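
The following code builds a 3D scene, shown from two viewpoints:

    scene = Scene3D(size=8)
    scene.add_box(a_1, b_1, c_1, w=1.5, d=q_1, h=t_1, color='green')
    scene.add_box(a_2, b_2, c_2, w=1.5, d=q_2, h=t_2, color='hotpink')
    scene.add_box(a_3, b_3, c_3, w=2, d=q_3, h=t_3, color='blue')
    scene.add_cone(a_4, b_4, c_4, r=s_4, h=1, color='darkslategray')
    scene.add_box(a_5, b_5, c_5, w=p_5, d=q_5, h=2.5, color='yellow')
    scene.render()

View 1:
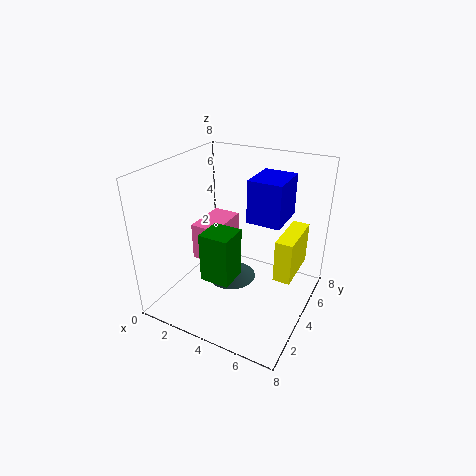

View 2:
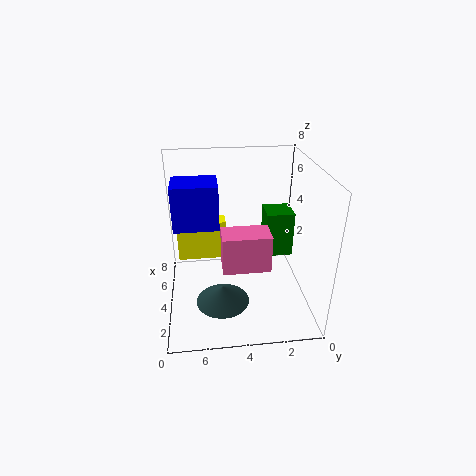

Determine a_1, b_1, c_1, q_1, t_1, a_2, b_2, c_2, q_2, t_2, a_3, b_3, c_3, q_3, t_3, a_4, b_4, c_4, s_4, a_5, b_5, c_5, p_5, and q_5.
a_1 = 3.5, b_1 = 1, c_1 = 3, q_1 = 1.5, t_1 = 2.5, a_2 = 2, b_2 = 2.5, c_2 = 3, q_2 = 2.5, t_2 = 2, a_3 = 4, b_3 = 5, c_3 = 4.5, q_3 = 2.5, t_3 = 2.5, a_4 = 3, b_4 = 5, c_4 = 0.5, s_4 = 1.5, a_5 = 6, b_5 = 4.5, c_5 = 1.5, p_5 = 1, q_5 = 3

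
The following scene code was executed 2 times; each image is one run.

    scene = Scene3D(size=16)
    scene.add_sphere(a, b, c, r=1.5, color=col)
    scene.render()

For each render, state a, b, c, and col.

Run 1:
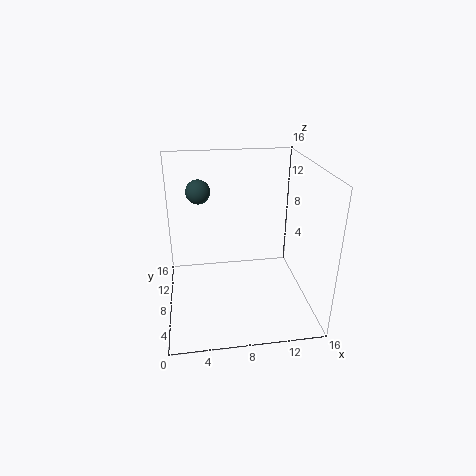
a = 4; b = 14; c = 11.5; col = 'darkslategray'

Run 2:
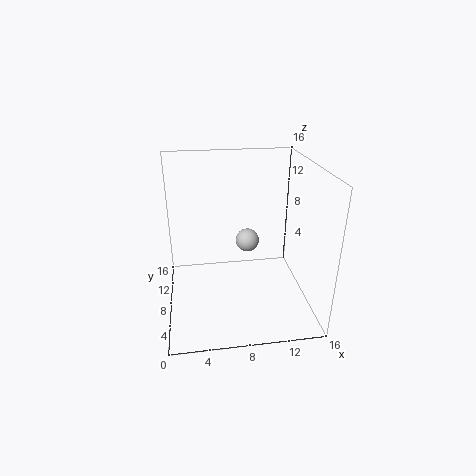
a = 10; b = 13; c = 5; col = 'lightgray'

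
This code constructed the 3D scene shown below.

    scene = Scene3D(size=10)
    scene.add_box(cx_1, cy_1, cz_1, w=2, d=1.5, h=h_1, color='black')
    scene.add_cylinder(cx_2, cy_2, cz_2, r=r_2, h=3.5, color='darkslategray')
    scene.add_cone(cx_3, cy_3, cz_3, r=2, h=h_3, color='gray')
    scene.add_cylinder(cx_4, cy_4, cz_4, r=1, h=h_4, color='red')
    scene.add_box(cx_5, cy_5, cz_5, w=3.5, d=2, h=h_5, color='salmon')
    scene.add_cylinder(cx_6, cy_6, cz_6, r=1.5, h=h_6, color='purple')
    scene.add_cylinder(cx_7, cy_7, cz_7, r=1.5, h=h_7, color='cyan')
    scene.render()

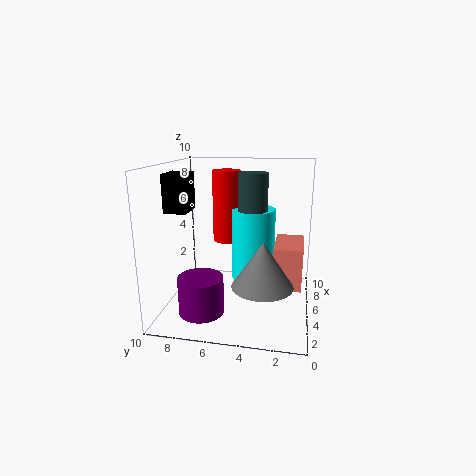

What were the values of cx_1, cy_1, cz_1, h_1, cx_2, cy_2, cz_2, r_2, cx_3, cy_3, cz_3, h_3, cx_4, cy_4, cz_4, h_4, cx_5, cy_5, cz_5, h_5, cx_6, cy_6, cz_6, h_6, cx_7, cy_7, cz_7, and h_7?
cx_1 = 3, cy_1 = 8, cz_1 = 7, h_1 = 2.5, cx_2 = 5, cy_2 = 4, cz_2 = 6, r_2 = 1, cx_3 = 3, cy_3 = 3, cz_3 = 2.5, h_3 = 3, cx_4 = 6, cy_4 = 6, cz_4 = 4.5, h_4 = 5, cx_5 = 4.5, cy_5 = 0.5, cz_5 = 1.5, h_5 = 3, cx_6 = 2.5, cy_6 = 7, cz_6 = 0.5, h_6 = 2.5, cx_7 = 5.5, cy_7 = 4, cz_7 = 2, h_7 = 5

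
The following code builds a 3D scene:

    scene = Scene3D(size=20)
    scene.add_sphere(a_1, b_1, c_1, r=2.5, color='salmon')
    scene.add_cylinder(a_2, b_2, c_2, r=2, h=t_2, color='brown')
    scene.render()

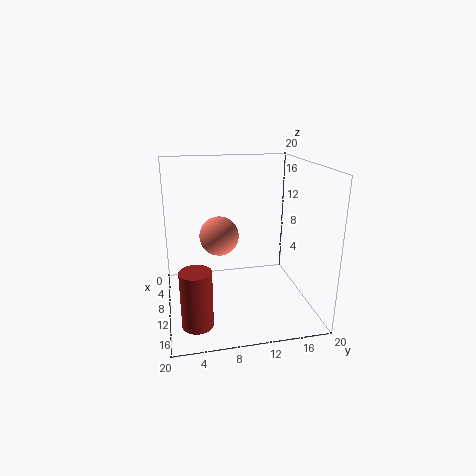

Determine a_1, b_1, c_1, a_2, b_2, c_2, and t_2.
a_1 = 12.5, b_1 = 7, c_1 = 11.5, a_2 = 16, b_2 = 3.5, c_2 = 1, t_2 = 7.5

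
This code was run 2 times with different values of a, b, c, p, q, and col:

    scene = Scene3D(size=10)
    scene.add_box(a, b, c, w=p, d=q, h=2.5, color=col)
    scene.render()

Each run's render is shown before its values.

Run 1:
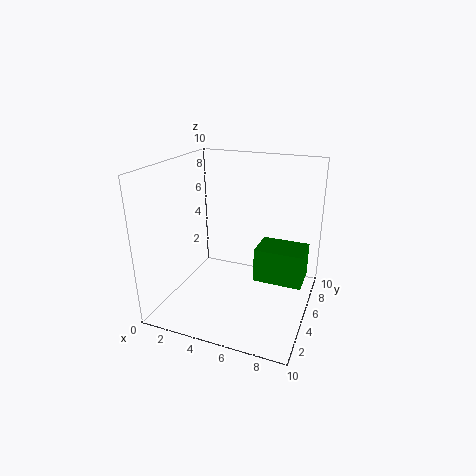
a = 6; b = 5.5; c = 1.5; p = 3.5; q = 2.5; col = 'green'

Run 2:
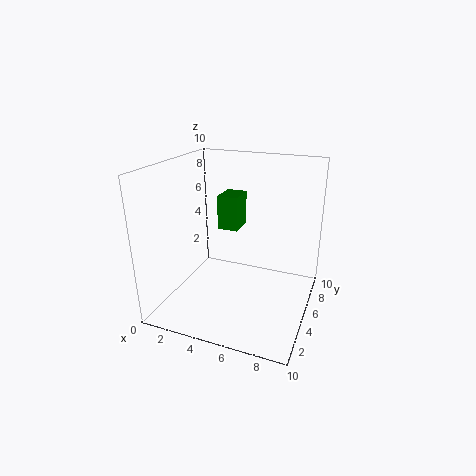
a = 3; b = 6; c = 5; p = 1.5; q = 2; col = 'green'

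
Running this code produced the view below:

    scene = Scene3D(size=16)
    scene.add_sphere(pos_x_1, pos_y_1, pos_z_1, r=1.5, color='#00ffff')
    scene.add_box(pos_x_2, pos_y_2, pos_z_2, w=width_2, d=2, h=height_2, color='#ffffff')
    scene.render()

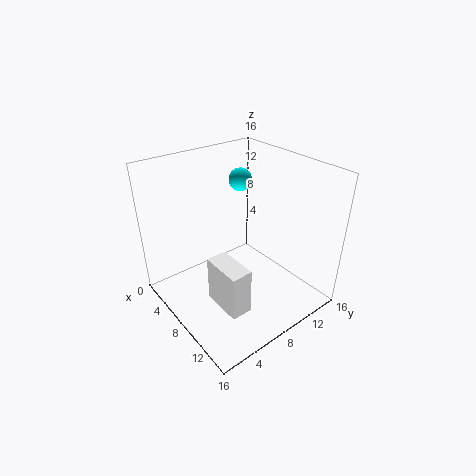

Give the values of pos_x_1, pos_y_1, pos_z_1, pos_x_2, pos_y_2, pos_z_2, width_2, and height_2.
pos_x_1 = 1.5; pos_y_1 = 13.5; pos_z_1 = 11.5; pos_x_2 = 11; pos_y_2 = 2; pos_z_2 = 5; width_2 = 4; height_2 = 4.5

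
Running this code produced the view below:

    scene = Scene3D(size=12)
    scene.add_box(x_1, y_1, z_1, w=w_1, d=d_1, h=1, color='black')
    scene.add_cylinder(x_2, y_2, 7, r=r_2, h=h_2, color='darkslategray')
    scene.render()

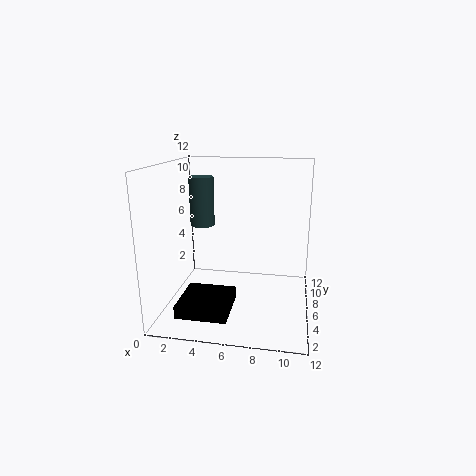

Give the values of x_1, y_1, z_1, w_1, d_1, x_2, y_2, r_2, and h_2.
x_1 = 2, y_1 = 1, z_1 = 1, w_1 = 4, d_1 = 4, x_2 = 3, y_2 = 6, r_2 = 1, h_2 = 4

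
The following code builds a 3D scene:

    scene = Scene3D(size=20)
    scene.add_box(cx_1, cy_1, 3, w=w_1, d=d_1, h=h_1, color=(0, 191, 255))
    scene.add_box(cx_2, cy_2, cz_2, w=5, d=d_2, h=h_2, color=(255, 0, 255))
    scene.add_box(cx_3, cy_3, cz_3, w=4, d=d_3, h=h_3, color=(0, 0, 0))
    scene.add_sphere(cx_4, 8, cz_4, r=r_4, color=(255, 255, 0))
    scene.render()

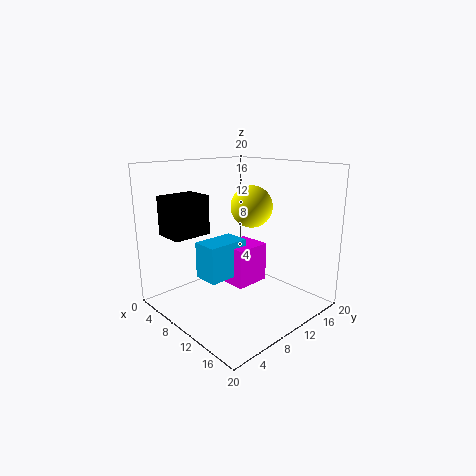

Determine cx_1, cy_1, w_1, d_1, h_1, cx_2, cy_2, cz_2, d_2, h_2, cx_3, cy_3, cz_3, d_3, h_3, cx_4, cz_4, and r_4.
cx_1 = 4; cy_1 = 7; w_1 = 4; d_1 = 6.5; h_1 = 5.5; cx_2 = 4.5; cy_2 = 11; cz_2 = 1.5; d_2 = 5.5; h_2 = 6; cx_3 = 5.5; cy_3 = 0.5; cz_3 = 11.5; d_3 = 5; h_3 = 5; cx_4 = 14.5; cz_4 = 15.5; r_4 = 2.5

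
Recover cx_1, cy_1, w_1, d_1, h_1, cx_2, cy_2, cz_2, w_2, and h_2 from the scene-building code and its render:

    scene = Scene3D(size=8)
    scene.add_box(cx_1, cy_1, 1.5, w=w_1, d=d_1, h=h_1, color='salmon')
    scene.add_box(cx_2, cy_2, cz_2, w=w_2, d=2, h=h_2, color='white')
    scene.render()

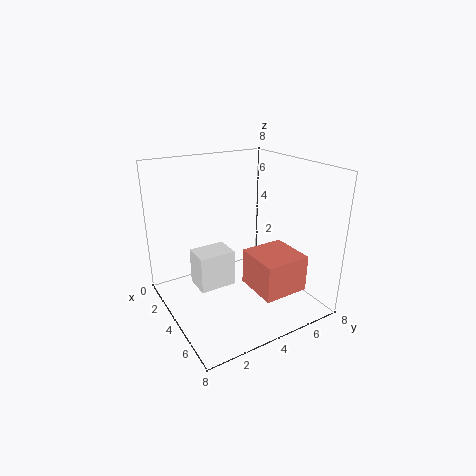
cx_1 = 4.5; cy_1 = 4; w_1 = 2.5; d_1 = 2.5; h_1 = 2; cx_2 = 3; cy_2 = 1.5; cz_2 = 1.5; w_2 = 1.5; h_2 = 2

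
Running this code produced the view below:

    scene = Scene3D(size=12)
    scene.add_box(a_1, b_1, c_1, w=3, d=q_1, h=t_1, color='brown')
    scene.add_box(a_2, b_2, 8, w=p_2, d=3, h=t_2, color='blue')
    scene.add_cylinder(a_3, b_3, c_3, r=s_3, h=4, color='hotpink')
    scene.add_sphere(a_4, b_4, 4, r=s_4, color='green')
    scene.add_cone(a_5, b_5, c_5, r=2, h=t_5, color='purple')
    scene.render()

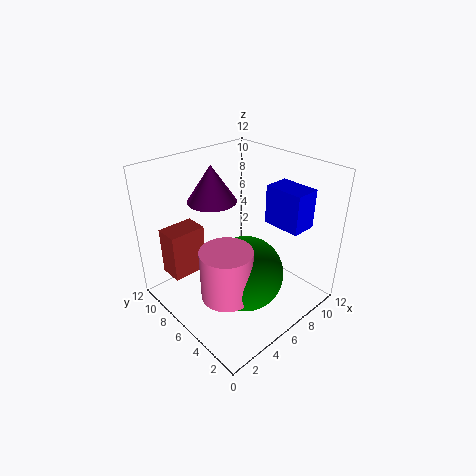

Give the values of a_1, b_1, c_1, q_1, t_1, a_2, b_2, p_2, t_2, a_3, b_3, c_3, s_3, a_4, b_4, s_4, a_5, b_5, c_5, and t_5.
a_1 = 1; b_1 = 8; c_1 = 3; q_1 = 2; t_1 = 4; a_2 = 7; b_2 = 1; p_2 = 2; t_2 = 3; a_3 = 3; b_3 = 4; c_3 = 3; s_3 = 2; a_4 = 5; b_4 = 4; s_4 = 3; a_5 = 5; b_5 = 8; c_5 = 9; t_5 = 3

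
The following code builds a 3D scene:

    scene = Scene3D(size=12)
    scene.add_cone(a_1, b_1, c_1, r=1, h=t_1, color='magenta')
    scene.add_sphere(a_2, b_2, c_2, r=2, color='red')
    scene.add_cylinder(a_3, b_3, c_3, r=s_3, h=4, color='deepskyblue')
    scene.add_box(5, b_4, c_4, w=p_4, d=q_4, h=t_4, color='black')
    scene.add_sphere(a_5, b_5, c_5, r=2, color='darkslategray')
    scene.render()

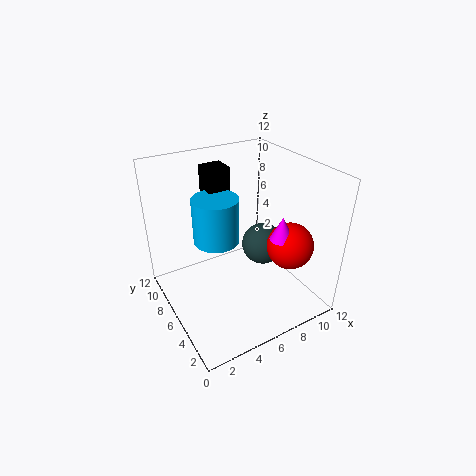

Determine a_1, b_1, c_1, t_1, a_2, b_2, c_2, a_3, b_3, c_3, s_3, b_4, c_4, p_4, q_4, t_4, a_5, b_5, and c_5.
a_1 = 9
b_1 = 4
c_1 = 6
t_1 = 2
a_2 = 10
b_2 = 4
c_2 = 5
a_3 = 5
b_3 = 8
c_3 = 5
s_3 = 2
b_4 = 9
c_4 = 8
p_4 = 2
q_4 = 2
t_4 = 3
a_5 = 10
b_5 = 8
c_5 = 3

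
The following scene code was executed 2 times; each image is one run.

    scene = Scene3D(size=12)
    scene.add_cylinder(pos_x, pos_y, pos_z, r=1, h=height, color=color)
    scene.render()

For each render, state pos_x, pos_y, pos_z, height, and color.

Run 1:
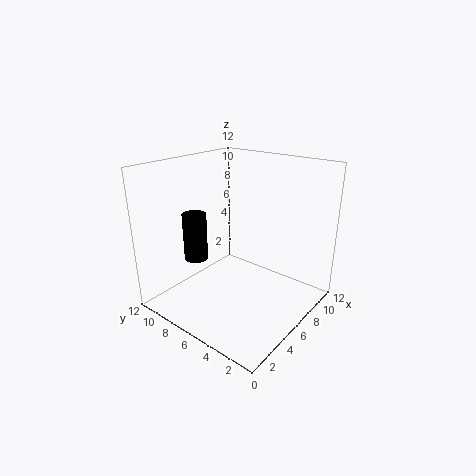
pos_x = 4, pos_y = 9, pos_z = 4, height = 4, color = 'black'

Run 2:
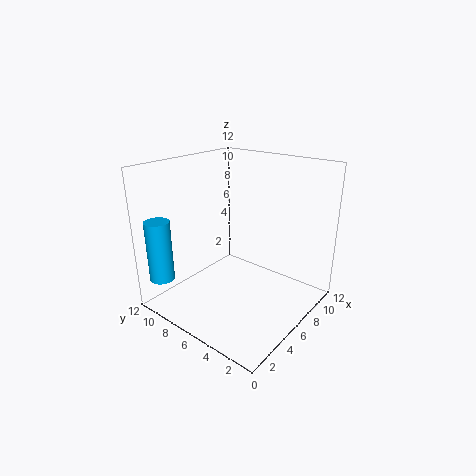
pos_x = 1, pos_y = 10, pos_z = 3, height = 5, color = 'deepskyblue'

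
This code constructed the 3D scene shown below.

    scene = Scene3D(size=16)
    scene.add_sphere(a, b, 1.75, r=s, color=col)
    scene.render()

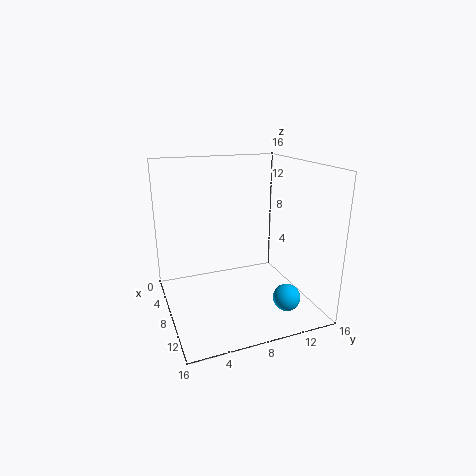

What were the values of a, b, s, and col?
a = 12; b = 12.25; s = 1.5; col = 'deepskyblue'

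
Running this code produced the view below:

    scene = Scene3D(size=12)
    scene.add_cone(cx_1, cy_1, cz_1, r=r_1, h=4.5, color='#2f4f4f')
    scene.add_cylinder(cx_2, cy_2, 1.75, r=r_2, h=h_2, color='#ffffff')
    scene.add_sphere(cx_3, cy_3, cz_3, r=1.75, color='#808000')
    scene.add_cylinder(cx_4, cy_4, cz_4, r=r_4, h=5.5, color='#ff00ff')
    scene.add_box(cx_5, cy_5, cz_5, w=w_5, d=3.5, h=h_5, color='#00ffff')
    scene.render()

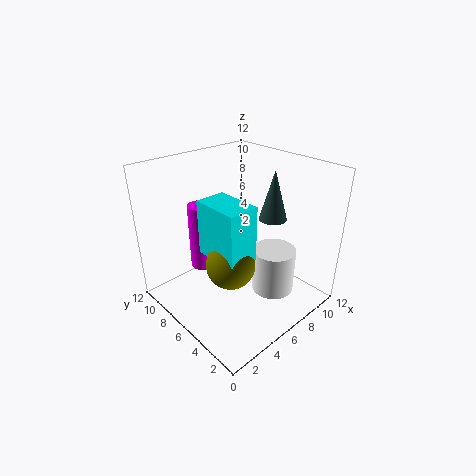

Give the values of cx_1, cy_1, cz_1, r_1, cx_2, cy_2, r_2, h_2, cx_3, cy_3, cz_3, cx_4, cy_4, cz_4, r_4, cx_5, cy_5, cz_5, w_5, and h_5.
cx_1 = 10, cy_1 = 5.75, cz_1 = 6.5, r_1 = 1.25, cx_2 = 7.5, cy_2 = 3.25, r_2 = 1.75, h_2 = 3.75, cx_3 = 2.75, cy_3 = 3.25, cz_3 = 6.25, cx_4 = 3.75, cy_4 = 8, cz_4 = 3.5, r_4 = 1, cx_5 = 1.75, cy_5 = 2, cz_5 = 6.75, w_5 = 2.25, h_5 = 4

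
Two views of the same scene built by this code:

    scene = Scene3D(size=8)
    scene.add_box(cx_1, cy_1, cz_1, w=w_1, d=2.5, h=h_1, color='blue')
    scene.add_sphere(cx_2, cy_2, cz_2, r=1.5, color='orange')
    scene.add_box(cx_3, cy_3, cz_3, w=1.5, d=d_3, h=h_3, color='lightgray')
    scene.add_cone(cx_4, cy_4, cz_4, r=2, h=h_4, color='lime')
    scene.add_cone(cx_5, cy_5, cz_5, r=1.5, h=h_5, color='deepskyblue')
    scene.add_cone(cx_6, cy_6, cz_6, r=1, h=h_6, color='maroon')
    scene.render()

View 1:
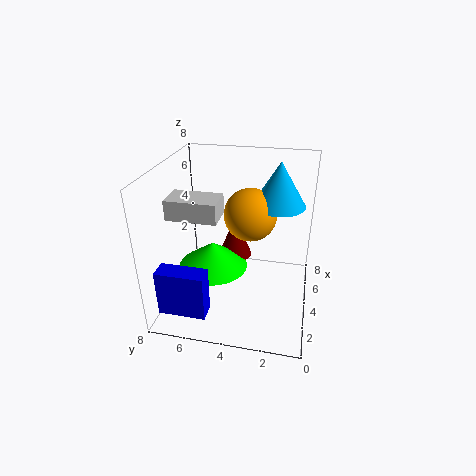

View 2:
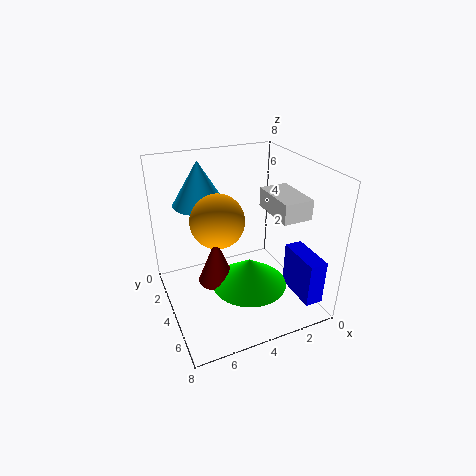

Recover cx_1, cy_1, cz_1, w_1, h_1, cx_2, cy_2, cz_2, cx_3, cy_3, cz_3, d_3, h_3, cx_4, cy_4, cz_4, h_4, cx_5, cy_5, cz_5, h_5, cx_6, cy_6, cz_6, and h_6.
cx_1 = 0.5, cy_1 = 5, cz_1 = 1, w_1 = 1, h_1 = 2.5, cx_2 = 5, cy_2 = 3.5, cz_2 = 5, cx_3 = 1.5, cy_3 = 4.5, cz_3 = 6, d_3 = 2.5, h_3 = 1, cx_4 = 4, cy_4 = 5.5, cz_4 = 2, h_4 = 1.5, cx_5 = 5.5, cy_5 = 2, cz_5 = 5.5, h_5 = 2.5, cx_6 = 5.5, cy_6 = 4.5, cz_6 = 2, h_6 = 2.5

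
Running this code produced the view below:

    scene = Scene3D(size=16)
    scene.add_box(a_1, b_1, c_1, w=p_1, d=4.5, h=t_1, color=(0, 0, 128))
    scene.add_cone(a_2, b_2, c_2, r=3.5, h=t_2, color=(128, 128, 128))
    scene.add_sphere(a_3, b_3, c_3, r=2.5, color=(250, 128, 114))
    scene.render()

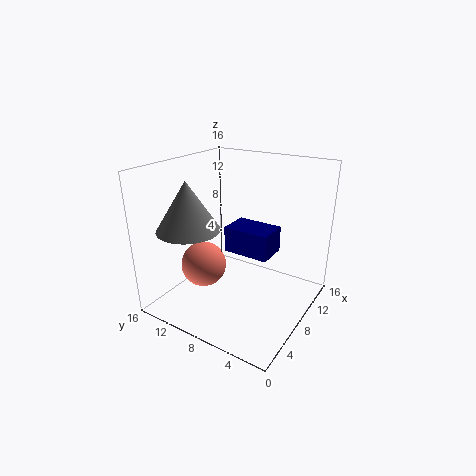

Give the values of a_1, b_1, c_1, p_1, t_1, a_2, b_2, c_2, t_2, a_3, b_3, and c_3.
a_1 = 4; b_1 = 2.5; c_1 = 8.5; p_1 = 3; t_1 = 2.5; a_2 = 5; b_2 = 12.5; c_2 = 9; t_2 = 5.5; a_3 = 5.5; b_3 = 11; c_3 = 5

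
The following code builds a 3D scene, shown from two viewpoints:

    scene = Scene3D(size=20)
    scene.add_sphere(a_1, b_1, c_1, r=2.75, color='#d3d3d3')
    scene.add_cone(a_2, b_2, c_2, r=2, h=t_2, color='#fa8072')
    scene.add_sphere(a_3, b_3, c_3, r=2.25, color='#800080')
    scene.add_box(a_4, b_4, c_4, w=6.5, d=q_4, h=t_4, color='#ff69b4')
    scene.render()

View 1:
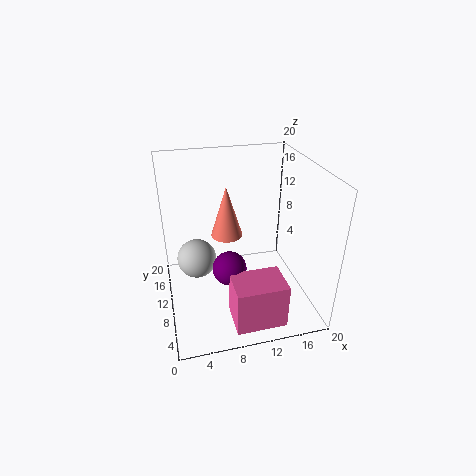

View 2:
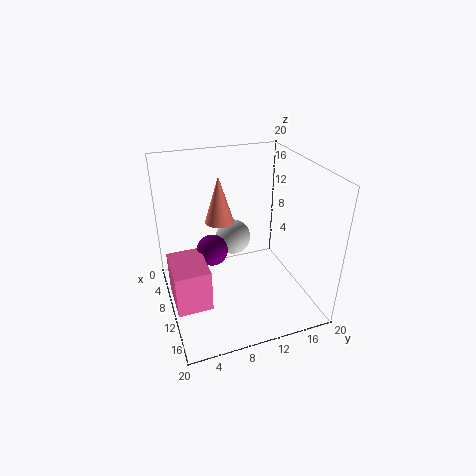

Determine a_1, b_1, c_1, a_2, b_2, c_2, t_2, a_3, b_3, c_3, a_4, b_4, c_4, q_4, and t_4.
a_1 = 4.25; b_1 = 11.25; c_1 = 6.75; a_2 = 8; b_2 = 8; c_2 = 12; t_2 = 6.5; a_3 = 8; b_3 = 6.75; c_3 = 7.5; a_4 = 7.5; b_4 = 0.25; c_4 = 2; q_4 = 4.75; t_4 = 6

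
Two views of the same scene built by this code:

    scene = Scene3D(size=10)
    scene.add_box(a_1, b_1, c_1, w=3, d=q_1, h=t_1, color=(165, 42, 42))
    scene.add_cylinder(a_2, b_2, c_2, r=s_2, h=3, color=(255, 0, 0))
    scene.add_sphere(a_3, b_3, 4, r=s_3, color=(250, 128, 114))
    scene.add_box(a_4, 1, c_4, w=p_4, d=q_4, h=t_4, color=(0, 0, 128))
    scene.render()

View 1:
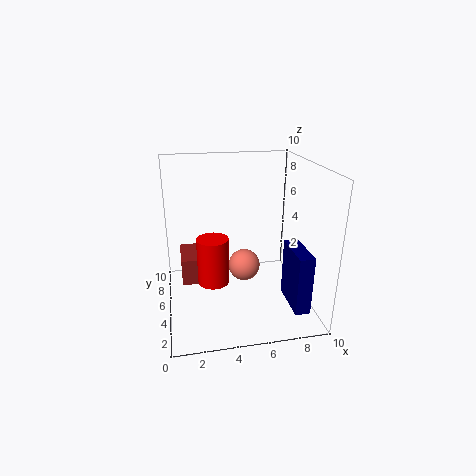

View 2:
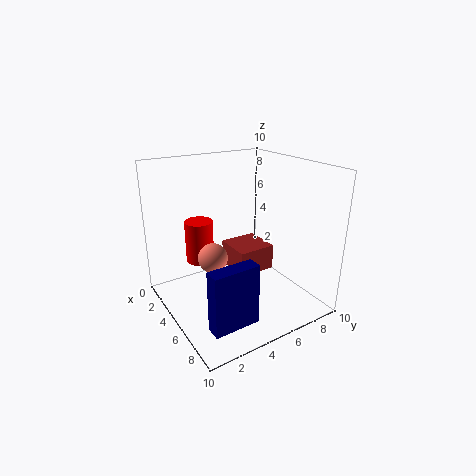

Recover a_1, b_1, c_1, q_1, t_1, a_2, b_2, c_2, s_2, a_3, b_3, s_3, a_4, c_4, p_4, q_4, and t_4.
a_1 = 1
b_1 = 6
c_1 = 1
q_1 = 3
t_1 = 2
a_2 = 3
b_2 = 3
c_2 = 3
s_2 = 1
a_3 = 5
b_3 = 3
s_3 = 1
a_4 = 8
c_4 = 1
p_4 = 1
q_4 = 3
t_4 = 4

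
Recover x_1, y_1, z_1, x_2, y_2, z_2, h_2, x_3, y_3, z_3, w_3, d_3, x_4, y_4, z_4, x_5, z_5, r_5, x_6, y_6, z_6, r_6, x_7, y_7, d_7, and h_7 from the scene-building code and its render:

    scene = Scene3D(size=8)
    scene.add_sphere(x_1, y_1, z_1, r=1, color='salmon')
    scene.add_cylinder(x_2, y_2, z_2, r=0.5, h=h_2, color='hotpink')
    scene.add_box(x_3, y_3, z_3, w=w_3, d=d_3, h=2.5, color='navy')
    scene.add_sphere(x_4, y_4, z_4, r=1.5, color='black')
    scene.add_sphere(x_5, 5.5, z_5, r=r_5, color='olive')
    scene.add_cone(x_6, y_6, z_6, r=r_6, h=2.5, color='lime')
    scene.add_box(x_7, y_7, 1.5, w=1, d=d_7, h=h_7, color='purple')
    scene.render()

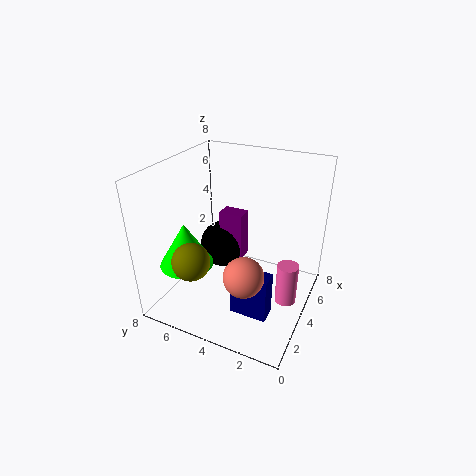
x_1 = 1.5, y_1 = 2.5, z_1 = 3.5, x_2 = 2, y_2 = 0.5, z_2 = 2.5, h_2 = 2, x_3 = 2, y_3 = 1.5, z_3 = 0.5, w_3 = 1, d_3 = 2, x_4 = 6, y_4 = 6, z_4 = 2, x_5 = 1.5, z_5 = 3.5, r_5 = 1, x_6 = 2.5, y_6 = 6.5, z_6 = 2.5, r_6 = 1.5, x_7 = 5.5, y_7 = 4.5, d_7 = 1.5, h_7 = 3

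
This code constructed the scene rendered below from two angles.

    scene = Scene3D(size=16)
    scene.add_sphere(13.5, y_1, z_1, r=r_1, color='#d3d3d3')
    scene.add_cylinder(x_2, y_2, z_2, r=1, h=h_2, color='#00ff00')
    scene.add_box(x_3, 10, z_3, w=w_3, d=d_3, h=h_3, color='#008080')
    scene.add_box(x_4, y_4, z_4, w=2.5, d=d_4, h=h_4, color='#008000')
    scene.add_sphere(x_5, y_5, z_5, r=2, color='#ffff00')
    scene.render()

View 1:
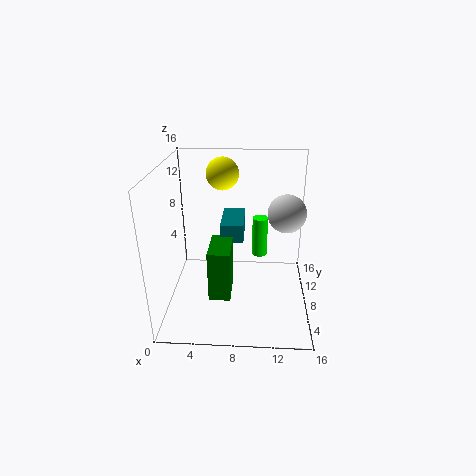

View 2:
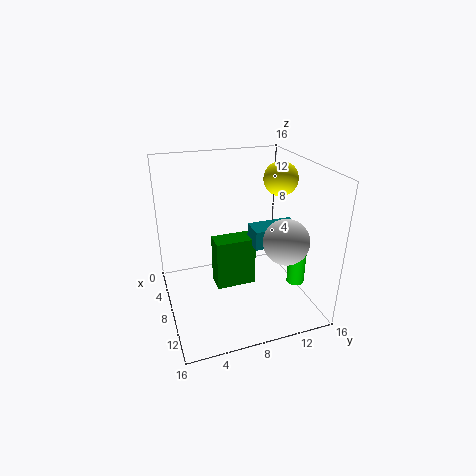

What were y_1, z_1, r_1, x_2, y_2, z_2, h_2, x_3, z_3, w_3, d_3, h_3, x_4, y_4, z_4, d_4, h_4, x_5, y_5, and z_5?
y_1 = 11, z_1 = 9.75, r_1 = 2.25, x_2 = 10.5, y_2 = 14.25, z_2 = 2.5, h_2 = 5.25, x_3 = 5.75, z_3 = 6.25, w_3 = 2.75, d_3 = 5.5, h_3 = 2.25, x_4 = 4.75, y_4 = 5.75, z_4 = 1, d_4 = 4.75, h_4 = 6, x_5 = 5.75, y_5 = 14, z_5 = 13.5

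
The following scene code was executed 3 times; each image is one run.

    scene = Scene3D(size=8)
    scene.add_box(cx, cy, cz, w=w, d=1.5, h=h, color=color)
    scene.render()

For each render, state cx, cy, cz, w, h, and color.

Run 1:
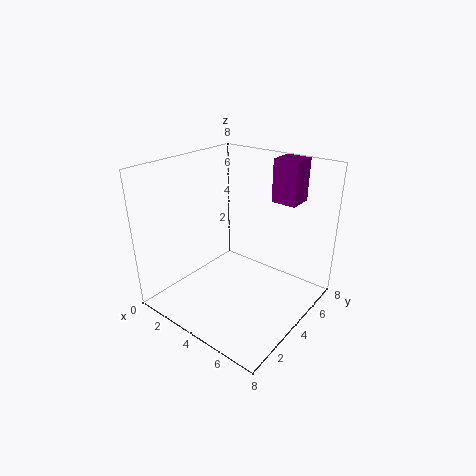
cx = 4.5; cy = 6.5; cz = 5.5; w = 1.5; h = 2.5; color = 'purple'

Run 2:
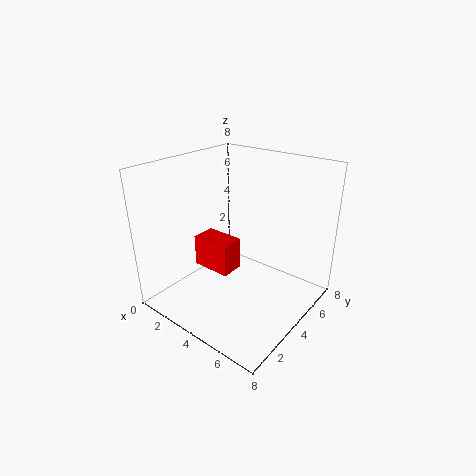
cx = 0.5; cy = 4; cz = 1; w = 2.5; h = 2; color = 'red'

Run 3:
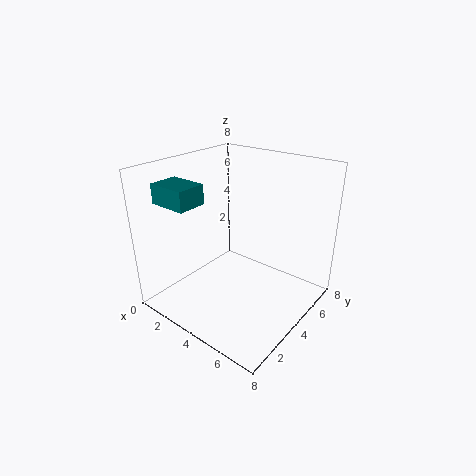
cx = 1.5; cy = 0.5; cz = 6.5; w = 2; h = 1; color = 'teal'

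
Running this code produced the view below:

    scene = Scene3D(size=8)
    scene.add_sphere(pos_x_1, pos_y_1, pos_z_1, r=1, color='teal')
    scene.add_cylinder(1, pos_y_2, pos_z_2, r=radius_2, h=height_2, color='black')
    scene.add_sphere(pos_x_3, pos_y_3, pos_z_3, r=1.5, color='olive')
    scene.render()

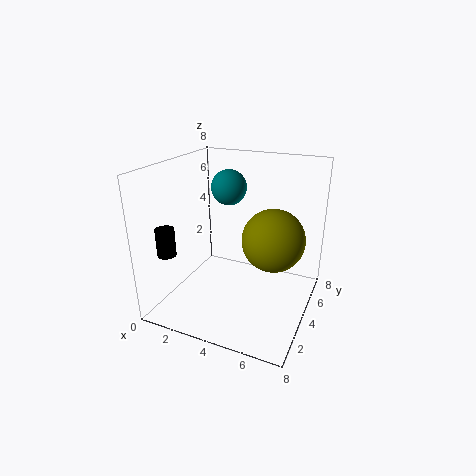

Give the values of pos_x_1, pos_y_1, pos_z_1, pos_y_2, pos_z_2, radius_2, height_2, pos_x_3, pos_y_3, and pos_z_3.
pos_x_1 = 3
pos_y_1 = 5
pos_z_1 = 6.5
pos_y_2 = 1.5
pos_z_2 = 3.5
radius_2 = 0.5
height_2 = 1.5
pos_x_3 = 6.5
pos_y_3 = 2.5
pos_z_3 = 5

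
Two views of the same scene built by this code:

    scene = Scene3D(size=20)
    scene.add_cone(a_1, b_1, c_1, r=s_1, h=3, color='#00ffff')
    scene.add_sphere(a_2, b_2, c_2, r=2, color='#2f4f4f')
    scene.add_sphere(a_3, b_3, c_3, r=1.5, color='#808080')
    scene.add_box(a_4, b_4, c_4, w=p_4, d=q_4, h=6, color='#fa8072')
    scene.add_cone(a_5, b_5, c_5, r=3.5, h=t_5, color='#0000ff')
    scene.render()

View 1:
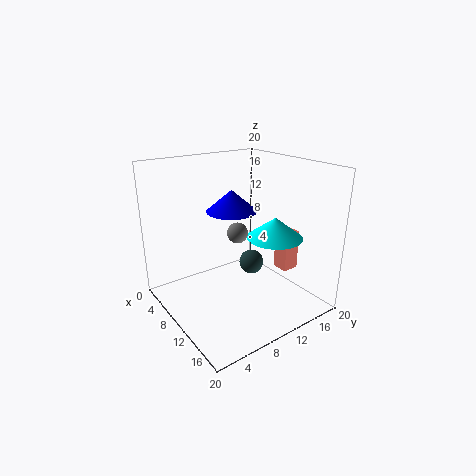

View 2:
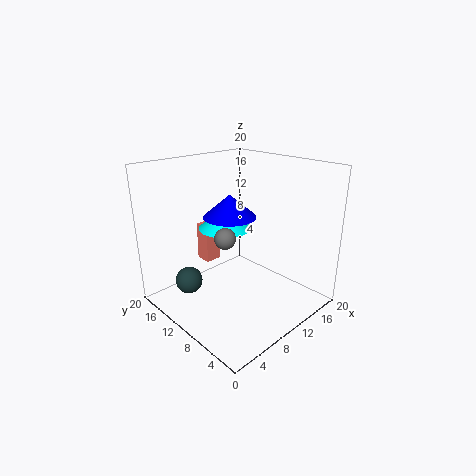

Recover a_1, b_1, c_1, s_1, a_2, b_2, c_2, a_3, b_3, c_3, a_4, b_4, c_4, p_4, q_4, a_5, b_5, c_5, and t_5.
a_1 = 12; b_1 = 15; c_1 = 9.5; s_1 = 4; a_2 = 5.5; b_2 = 16; c_2 = 2.5; a_3 = 8.5; b_3 = 11; c_3 = 10; a_4 = 10; b_4 = 17; c_4 = 3.5; p_4 = 2.5; q_4 = 2.5; a_5 = 8.5; b_5 = 10; c_5 = 13.5; t_5 = 3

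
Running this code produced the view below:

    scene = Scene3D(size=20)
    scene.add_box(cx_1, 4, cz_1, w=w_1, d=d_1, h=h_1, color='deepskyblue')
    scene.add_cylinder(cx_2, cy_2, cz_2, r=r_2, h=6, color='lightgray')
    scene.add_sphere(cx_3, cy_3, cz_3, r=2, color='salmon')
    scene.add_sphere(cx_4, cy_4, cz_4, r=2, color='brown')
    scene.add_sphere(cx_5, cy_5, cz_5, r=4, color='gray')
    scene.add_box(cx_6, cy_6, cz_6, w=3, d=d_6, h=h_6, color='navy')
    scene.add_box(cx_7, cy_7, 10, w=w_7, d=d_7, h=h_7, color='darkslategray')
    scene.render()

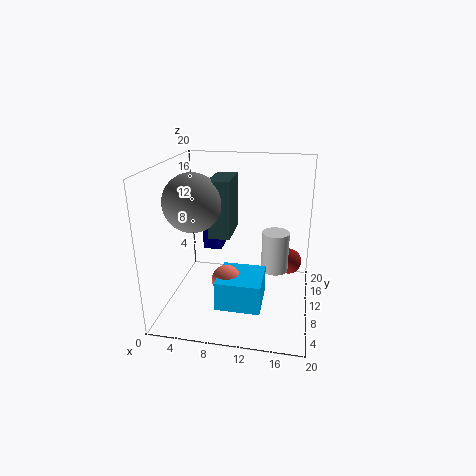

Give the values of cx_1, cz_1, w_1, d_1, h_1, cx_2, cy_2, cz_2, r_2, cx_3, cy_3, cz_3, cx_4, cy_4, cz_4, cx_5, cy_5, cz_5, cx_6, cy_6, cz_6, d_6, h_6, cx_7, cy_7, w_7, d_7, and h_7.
cx_1 = 8
cz_1 = 2
w_1 = 6
d_1 = 6
h_1 = 4
cx_2 = 15
cy_2 = 13
cz_2 = 4
r_2 = 2
cx_3 = 9
cy_3 = 7
cz_3 = 5
cx_4 = 17
cy_4 = 16
cz_4 = 4
cx_5 = 4
cy_5 = 9
cz_5 = 15
cx_6 = 3
cy_6 = 16
cz_6 = 5
d_6 = 4
h_6 = 4
cx_7 = 6
cy_7 = 9
w_7 = 3
d_7 = 6
h_7 = 8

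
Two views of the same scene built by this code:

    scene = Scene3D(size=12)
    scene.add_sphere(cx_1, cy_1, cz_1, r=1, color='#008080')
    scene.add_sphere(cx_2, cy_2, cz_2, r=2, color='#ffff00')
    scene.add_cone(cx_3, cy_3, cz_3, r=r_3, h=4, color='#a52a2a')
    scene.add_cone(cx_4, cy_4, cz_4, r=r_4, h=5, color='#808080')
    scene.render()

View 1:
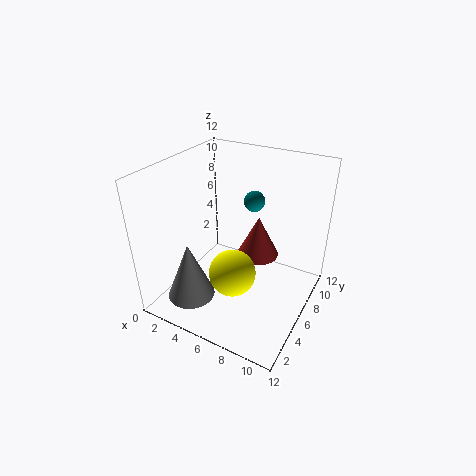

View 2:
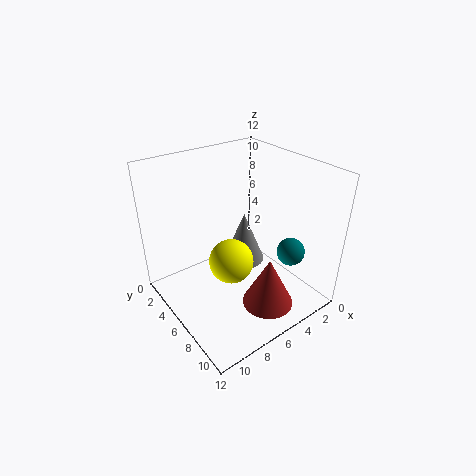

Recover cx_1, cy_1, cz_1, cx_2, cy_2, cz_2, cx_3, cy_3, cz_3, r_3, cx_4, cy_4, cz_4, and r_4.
cx_1 = 5, cy_1 = 11, cz_1 = 7, cx_2 = 6, cy_2 = 5, cz_2 = 3, cx_3 = 6, cy_3 = 10, cz_3 = 2, r_3 = 2, cx_4 = 3, cy_4 = 3, cz_4 = 1, r_4 = 2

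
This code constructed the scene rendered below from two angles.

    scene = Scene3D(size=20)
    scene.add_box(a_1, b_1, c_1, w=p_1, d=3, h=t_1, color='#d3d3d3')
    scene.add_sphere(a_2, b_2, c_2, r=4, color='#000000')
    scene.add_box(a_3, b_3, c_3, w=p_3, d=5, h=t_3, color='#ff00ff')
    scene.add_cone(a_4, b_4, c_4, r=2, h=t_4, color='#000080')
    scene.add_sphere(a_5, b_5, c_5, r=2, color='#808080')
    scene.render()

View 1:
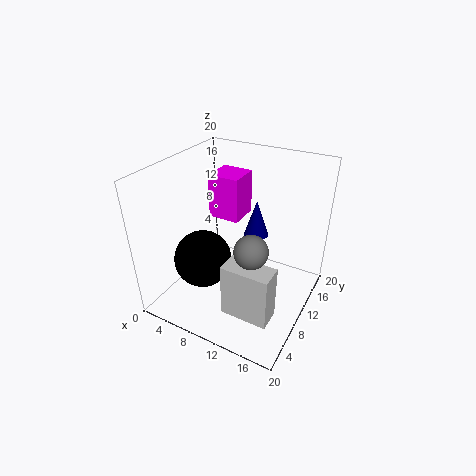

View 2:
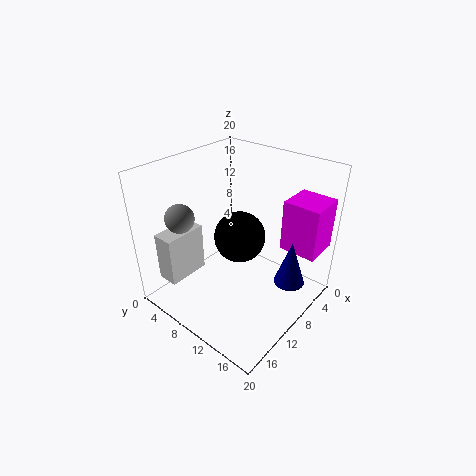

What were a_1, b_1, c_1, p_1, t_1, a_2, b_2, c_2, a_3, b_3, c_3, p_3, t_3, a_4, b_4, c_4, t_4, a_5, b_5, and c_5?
a_1 = 12; b_1 = 2; c_1 = 4; p_1 = 6; t_1 = 7; a_2 = 6; b_2 = 7; c_2 = 7; a_3 = 2; b_3 = 15; c_3 = 9; p_3 = 5; t_3 = 7; a_4 = 9; b_4 = 18; c_4 = 6; t_4 = 6; a_5 = 15; b_5 = 4; c_5 = 13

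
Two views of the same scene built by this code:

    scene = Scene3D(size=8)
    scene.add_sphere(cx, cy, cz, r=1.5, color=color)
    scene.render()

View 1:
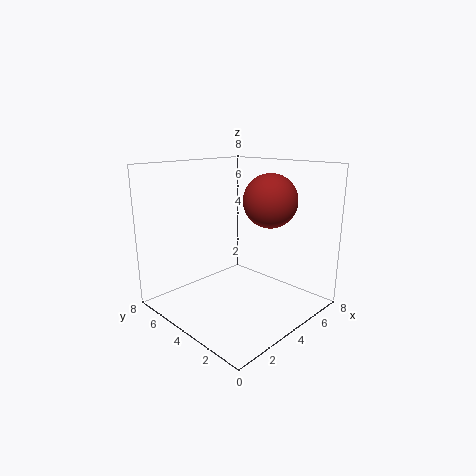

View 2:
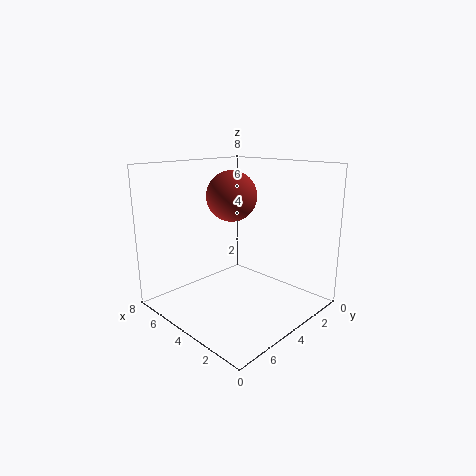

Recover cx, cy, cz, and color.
cx = 5.5, cy = 3, cz = 6, color = 'brown'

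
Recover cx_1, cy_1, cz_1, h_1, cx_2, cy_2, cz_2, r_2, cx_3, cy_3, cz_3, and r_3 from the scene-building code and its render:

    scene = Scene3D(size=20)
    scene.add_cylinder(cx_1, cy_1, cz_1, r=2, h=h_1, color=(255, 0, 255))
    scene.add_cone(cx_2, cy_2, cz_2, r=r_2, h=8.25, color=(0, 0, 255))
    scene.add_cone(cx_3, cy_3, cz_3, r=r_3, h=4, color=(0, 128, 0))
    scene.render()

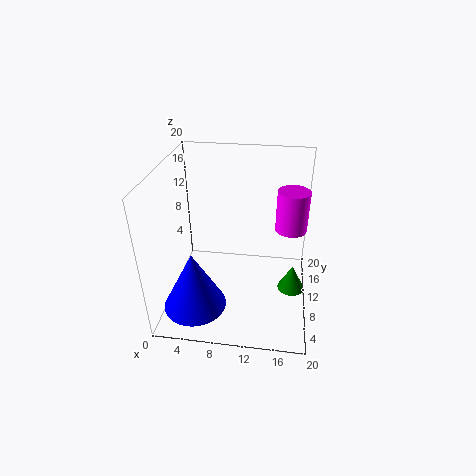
cx_1 = 17, cy_1 = 8.75, cz_1 = 12.75, h_1 = 5.25, cx_2 = 4.75, cy_2 = 4.75, cz_2 = 2, r_2 = 4.25, cx_3 = 18, cy_3 = 11.5, cz_3 = 0.75, r_3 = 2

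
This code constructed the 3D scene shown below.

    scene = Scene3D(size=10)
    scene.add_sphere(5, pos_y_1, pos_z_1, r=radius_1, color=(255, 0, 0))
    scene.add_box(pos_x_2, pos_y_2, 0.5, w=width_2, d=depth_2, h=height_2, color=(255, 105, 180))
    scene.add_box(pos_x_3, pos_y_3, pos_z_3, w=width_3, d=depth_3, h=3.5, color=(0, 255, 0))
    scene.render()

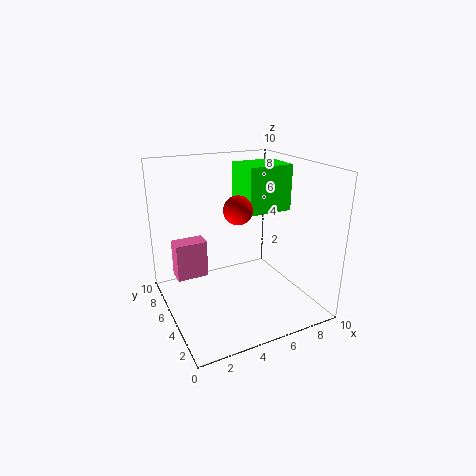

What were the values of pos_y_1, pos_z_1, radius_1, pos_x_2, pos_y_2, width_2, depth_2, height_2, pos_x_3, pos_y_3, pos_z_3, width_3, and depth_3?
pos_y_1 = 5; pos_z_1 = 7; radius_1 = 1; pos_x_2 = 1.5; pos_y_2 = 8.5; width_2 = 2.5; depth_2 = 1.5; height_2 = 3; pos_x_3 = 6.5; pos_y_3 = 6; pos_z_3 = 6; width_3 = 3.5; depth_3 = 3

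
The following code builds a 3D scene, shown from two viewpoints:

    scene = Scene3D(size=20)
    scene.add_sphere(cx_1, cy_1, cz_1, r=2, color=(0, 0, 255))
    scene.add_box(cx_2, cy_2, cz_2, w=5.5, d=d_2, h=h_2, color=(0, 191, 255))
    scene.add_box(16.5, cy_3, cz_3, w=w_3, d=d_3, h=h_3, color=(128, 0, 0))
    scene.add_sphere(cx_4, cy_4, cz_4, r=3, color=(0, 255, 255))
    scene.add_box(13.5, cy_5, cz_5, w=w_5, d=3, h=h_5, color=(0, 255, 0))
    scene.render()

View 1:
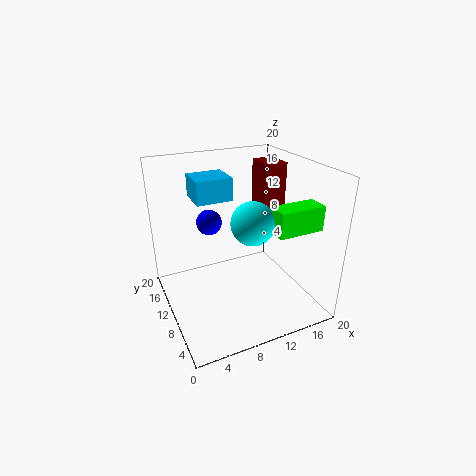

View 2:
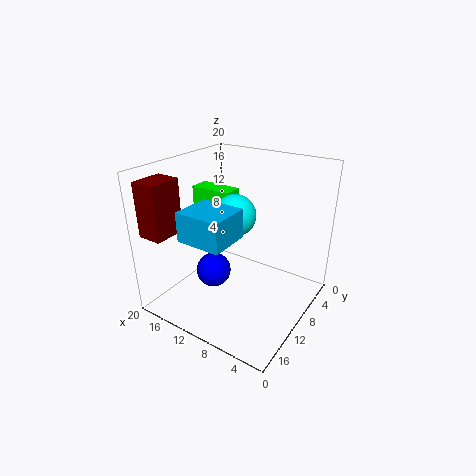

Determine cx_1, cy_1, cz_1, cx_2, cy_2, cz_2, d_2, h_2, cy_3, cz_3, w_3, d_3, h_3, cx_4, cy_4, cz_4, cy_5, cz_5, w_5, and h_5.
cx_1 = 8.5
cy_1 = 17.5
cz_1 = 9.5
cx_2 = 6
cy_2 = 15
cz_2 = 13.5
d_2 = 5
h_2 = 3.5
cy_3 = 14
cz_3 = 11
w_3 = 3.5
d_3 = 4.5
h_3 = 7.5
cx_4 = 11.5
cy_4 = 8.5
cz_4 = 12.5
cy_5 = 4.5
cz_5 = 11.5
w_5 = 6.5
h_5 = 3.5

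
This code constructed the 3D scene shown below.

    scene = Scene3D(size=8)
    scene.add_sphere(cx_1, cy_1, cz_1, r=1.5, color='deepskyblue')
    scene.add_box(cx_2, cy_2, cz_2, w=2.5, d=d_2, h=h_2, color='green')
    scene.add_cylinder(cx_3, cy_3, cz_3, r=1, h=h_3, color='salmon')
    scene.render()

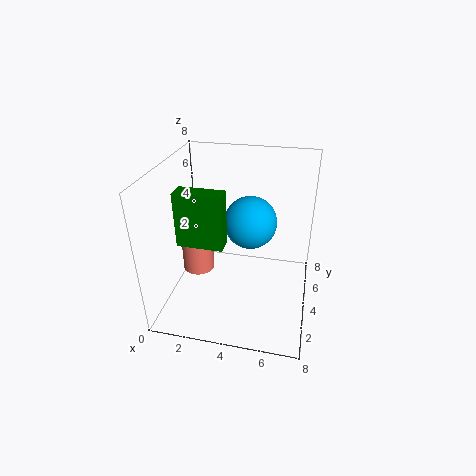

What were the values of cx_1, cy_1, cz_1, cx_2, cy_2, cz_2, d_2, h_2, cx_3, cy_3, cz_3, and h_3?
cx_1 = 4.5
cy_1 = 5
cz_1 = 4.5
cx_2 = 1
cy_2 = 2.5
cz_2 = 4
d_2 = 1
h_2 = 3
cx_3 = 1
cy_3 = 5.5
cz_3 = 0.5
h_3 = 3.5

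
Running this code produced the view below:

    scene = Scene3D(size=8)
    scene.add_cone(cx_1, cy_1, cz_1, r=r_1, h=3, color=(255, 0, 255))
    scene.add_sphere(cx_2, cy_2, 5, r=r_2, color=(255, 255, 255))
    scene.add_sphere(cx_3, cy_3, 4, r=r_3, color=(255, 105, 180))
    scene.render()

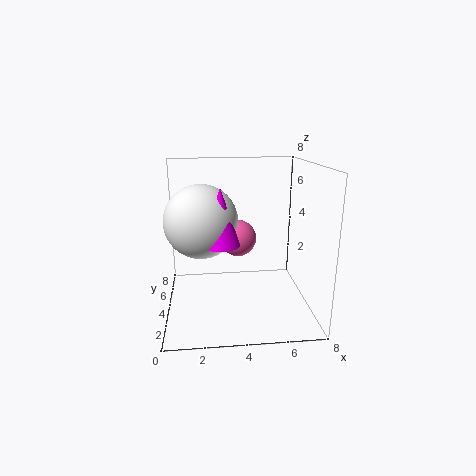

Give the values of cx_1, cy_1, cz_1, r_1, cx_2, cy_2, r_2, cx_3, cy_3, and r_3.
cx_1 = 3; cy_1 = 3; cz_1 = 4; r_1 = 1; cx_2 = 2; cy_2 = 4; r_2 = 2; cx_3 = 4; cy_3 = 4; r_3 = 1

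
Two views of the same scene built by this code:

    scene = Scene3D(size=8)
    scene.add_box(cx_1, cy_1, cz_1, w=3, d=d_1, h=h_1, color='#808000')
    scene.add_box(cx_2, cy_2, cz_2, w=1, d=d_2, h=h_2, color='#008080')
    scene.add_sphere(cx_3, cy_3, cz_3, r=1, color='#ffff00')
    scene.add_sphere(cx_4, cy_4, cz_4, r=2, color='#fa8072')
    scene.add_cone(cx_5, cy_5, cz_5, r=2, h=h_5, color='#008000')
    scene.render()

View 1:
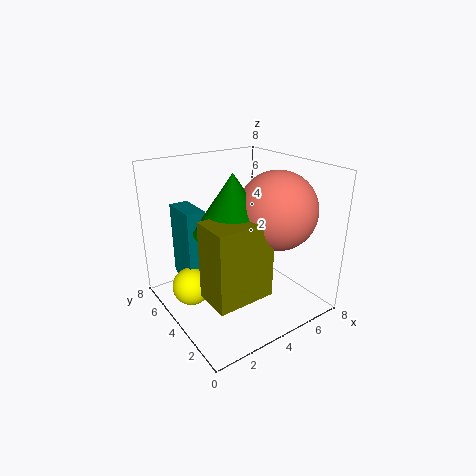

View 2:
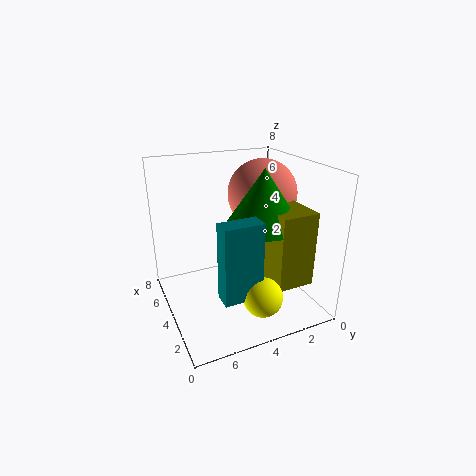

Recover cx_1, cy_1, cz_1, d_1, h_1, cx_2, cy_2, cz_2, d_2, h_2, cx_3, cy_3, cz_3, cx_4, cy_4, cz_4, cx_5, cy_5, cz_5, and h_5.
cx_1 = 1, cy_1 = 1, cz_1 = 2, d_1 = 2, h_1 = 4, cx_2 = 1, cy_2 = 4, cz_2 = 2, d_2 = 2, h_2 = 4, cx_3 = 1, cy_3 = 4, cz_3 = 2, cx_4 = 5, cy_4 = 2, cz_4 = 6, cx_5 = 3, cy_5 = 3, cz_5 = 5, h_5 = 3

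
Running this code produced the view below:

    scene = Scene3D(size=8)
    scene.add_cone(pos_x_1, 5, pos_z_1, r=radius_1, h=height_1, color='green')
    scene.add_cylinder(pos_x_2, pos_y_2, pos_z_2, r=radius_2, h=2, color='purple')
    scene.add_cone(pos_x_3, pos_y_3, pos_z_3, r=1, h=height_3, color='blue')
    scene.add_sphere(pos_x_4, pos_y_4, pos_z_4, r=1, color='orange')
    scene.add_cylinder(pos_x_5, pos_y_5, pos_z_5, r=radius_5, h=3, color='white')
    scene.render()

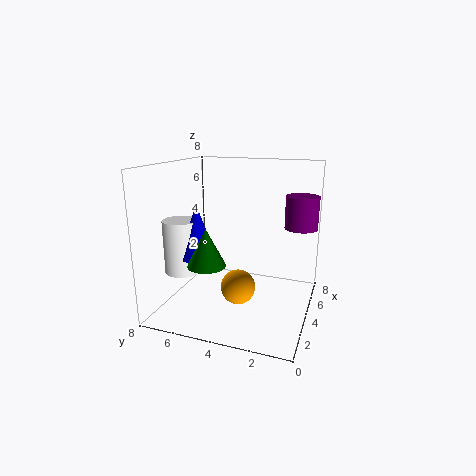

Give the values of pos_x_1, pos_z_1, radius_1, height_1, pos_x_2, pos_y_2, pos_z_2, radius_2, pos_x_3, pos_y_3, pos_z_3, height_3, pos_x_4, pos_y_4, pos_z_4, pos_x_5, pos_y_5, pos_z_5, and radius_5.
pos_x_1 = 2; pos_z_1 = 3; radius_1 = 1; height_1 = 2; pos_x_2 = 7; pos_y_2 = 1; pos_z_2 = 4; radius_2 = 1; pos_x_3 = 3; pos_y_3 = 6; pos_z_3 = 3; height_3 = 3; pos_x_4 = 4; pos_y_4 = 4; pos_z_4 = 1; pos_x_5 = 3; pos_y_5 = 7; pos_z_5 = 2; radius_5 = 1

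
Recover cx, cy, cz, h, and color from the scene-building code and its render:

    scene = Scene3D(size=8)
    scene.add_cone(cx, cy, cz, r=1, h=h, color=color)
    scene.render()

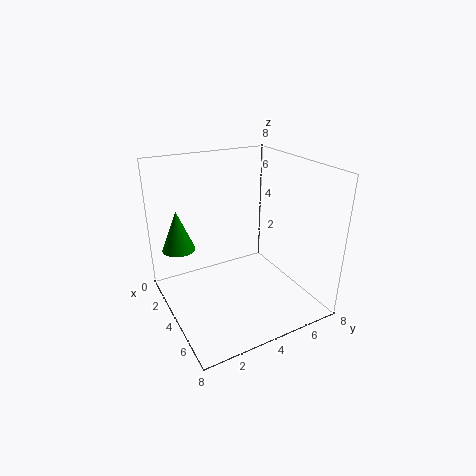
cx = 1
cy = 1.5
cz = 2.5
h = 2.5
color = 'green'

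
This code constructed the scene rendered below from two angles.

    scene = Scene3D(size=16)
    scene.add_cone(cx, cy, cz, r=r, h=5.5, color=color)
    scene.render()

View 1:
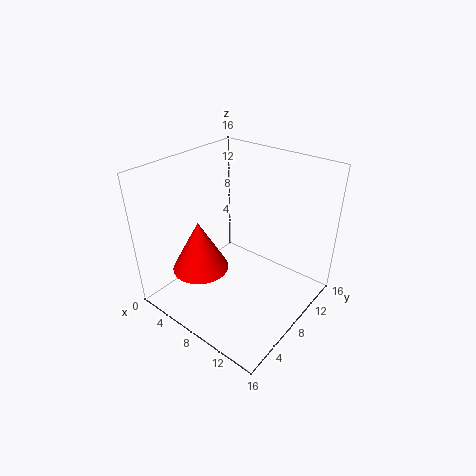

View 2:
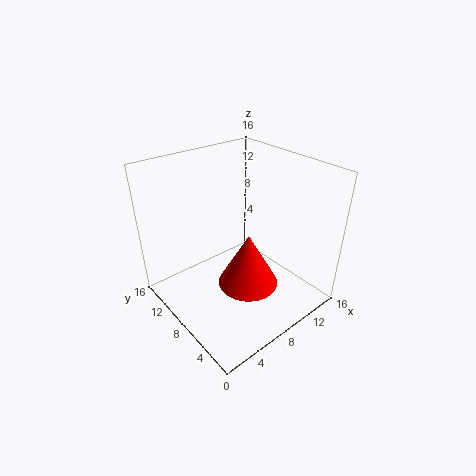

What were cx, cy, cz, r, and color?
cx = 6
cy = 4
cz = 5.5
r = 3
color = 'red'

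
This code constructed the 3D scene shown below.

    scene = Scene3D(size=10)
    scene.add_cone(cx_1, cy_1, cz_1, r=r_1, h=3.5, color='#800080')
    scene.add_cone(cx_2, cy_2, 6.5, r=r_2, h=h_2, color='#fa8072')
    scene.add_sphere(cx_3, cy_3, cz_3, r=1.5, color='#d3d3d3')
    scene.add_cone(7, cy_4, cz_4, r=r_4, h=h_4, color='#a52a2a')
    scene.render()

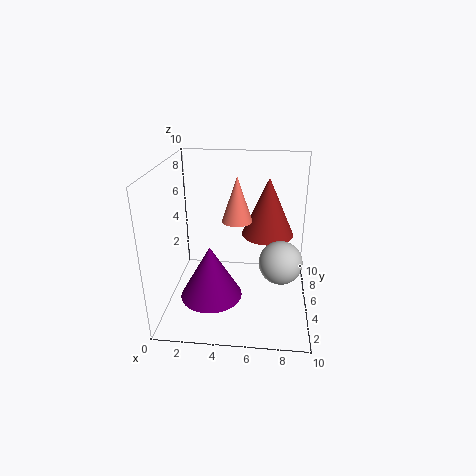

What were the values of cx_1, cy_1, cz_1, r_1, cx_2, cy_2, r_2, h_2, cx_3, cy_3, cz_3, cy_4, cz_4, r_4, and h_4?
cx_1 = 3.5; cy_1 = 2.5; cz_1 = 2; r_1 = 2; cx_2 = 5; cy_2 = 4.5; r_2 = 1; h_2 = 3; cx_3 = 8; cy_3 = 4.5; cz_3 = 3.5; cy_4 = 8; cz_4 = 4; r_4 = 2; h_4 = 4.5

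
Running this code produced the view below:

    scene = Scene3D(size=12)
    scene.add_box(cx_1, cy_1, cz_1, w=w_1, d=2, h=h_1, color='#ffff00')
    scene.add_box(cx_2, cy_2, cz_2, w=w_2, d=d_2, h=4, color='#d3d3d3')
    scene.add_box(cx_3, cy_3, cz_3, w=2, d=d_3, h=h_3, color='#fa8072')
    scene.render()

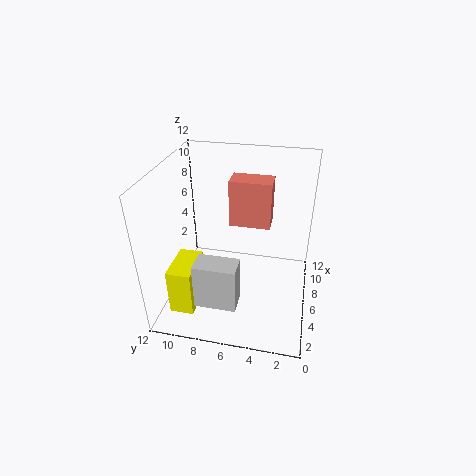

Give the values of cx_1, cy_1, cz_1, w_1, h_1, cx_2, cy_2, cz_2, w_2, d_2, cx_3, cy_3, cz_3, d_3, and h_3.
cx_1 = 2
cy_1 = 9
cz_1 = 0.5
w_1 = 3.5
h_1 = 4
cx_2 = 2.5
cy_2 = 5.5
cz_2 = 1
w_2 = 2
d_2 = 3.5
cx_3 = 7
cy_3 = 3.5
cz_3 = 6.5
d_3 = 3.5
h_3 = 4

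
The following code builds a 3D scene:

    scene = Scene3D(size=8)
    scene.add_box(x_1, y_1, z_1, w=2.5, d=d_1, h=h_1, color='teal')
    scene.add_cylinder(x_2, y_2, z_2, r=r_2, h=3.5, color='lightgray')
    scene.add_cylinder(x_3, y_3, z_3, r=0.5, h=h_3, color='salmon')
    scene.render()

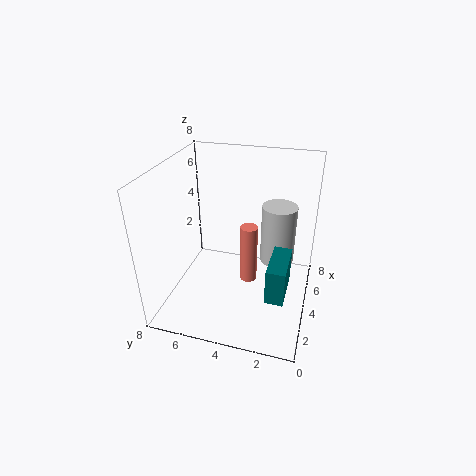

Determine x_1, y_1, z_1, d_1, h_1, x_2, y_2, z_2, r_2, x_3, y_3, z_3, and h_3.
x_1 = 2
y_1 = 1
z_1 = 1.5
d_1 = 1
h_1 = 2
x_2 = 5.5
y_2 = 2
z_2 = 2
r_2 = 1
x_3 = 4.5
y_3 = 3.5
z_3 = 1
h_3 = 3.5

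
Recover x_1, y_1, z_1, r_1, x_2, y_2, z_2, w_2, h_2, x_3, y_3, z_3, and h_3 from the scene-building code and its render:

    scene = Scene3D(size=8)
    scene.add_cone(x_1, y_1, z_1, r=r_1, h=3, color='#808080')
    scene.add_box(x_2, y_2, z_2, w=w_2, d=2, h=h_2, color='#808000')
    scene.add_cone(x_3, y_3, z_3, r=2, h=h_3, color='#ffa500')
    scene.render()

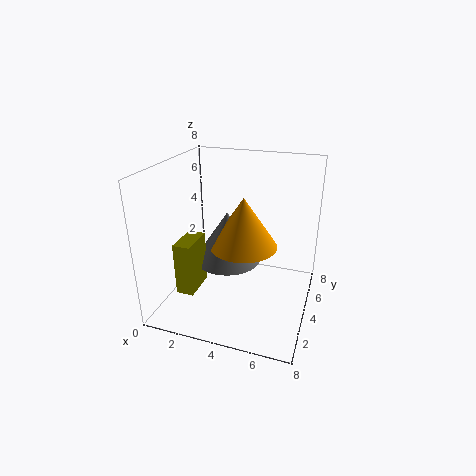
x_1 = 3, y_1 = 5, z_1 = 2, r_1 = 2, x_2 = 1, y_2 = 2, z_2 = 1, w_2 = 1, h_2 = 3, x_3 = 4, y_3 = 5, z_3 = 3, h_3 = 3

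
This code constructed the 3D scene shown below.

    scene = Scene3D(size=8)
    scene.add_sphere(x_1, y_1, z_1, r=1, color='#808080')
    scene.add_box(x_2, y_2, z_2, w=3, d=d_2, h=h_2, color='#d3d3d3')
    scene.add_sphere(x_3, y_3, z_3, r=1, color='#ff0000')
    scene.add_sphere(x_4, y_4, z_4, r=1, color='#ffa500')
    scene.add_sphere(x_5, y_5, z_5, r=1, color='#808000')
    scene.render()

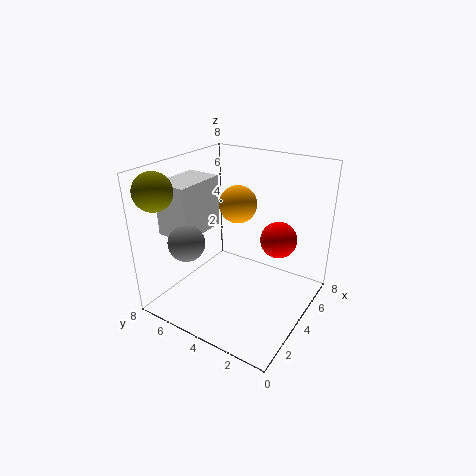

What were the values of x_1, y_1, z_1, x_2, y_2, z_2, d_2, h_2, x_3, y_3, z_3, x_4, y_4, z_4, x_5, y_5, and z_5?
x_1 = 2
y_1 = 6
z_1 = 4
x_2 = 2
y_2 = 6
z_2 = 4
d_2 = 2
h_2 = 3
x_3 = 5
y_3 = 2
z_3 = 4
x_4 = 4
y_4 = 4
z_4 = 6
x_5 = 1
y_5 = 7
z_5 = 7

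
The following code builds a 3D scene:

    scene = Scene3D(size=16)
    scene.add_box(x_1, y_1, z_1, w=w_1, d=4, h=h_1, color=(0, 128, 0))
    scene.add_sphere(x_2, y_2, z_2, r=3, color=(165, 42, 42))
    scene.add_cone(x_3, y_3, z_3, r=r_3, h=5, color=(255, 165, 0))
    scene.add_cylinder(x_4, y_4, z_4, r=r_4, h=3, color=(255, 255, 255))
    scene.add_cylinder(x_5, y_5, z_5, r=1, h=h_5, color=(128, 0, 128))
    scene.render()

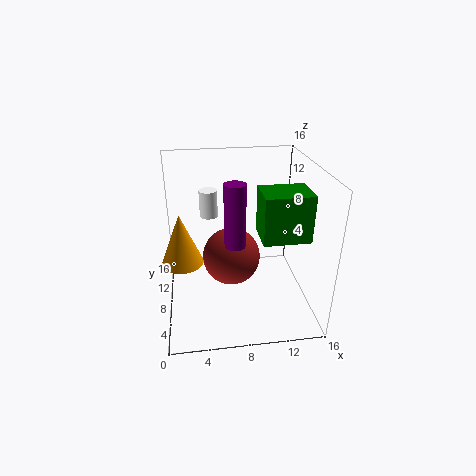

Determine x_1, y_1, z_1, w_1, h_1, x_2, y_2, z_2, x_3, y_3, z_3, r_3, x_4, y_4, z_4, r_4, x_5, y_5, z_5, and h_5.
x_1 = 10; y_1 = 4; z_1 = 9; w_1 = 5; h_1 = 5; x_2 = 7; y_2 = 6; z_2 = 7; x_3 = 2; y_3 = 4; z_3 = 8; r_3 = 2; x_4 = 5; y_4 = 10; z_4 = 10; r_4 = 1; x_5 = 7; y_5 = 3; z_5 = 10; h_5 = 6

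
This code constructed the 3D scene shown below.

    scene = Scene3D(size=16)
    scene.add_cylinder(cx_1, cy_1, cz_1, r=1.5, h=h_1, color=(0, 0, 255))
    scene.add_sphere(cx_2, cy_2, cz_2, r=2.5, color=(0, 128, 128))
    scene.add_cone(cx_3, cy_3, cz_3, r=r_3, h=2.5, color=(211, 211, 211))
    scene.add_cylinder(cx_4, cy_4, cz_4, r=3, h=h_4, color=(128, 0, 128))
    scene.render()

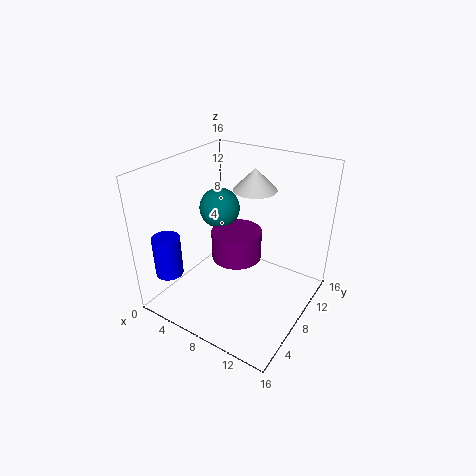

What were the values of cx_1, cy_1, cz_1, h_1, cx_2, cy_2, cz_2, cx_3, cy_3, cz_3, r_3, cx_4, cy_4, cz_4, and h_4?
cx_1 = 2.5, cy_1 = 2.5, cz_1 = 4.5, h_1 = 4.5, cx_2 = 3, cy_2 = 11.5, cz_2 = 9, cx_3 = 8, cy_3 = 11.5, cz_3 = 12.5, r_3 = 2.5, cx_4 = 6.5, cy_4 = 10, cz_4 = 4, h_4 = 3.5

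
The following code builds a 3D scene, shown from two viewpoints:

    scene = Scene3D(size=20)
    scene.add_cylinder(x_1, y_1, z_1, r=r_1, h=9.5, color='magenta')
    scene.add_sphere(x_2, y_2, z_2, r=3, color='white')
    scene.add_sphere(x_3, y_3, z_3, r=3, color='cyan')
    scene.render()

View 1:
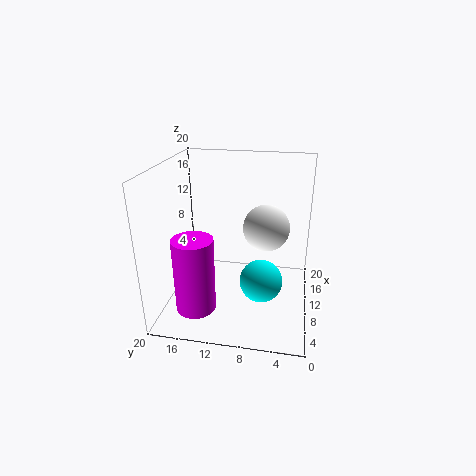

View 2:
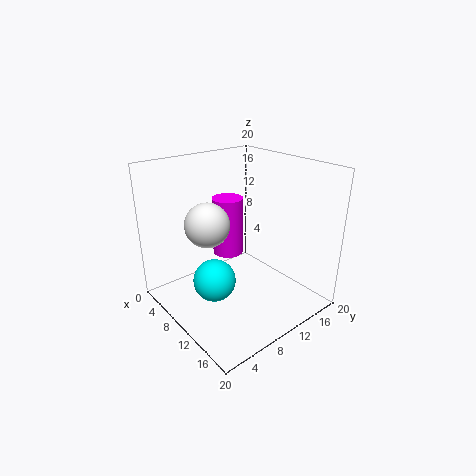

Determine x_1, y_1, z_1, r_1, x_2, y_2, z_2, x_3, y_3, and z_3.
x_1 = 2.5, y_1 = 14, z_1 = 3.5, r_1 = 2.5, x_2 = 8.5, y_2 = 6, z_2 = 12.5, x_3 = 9, y_3 = 6.5, z_3 = 4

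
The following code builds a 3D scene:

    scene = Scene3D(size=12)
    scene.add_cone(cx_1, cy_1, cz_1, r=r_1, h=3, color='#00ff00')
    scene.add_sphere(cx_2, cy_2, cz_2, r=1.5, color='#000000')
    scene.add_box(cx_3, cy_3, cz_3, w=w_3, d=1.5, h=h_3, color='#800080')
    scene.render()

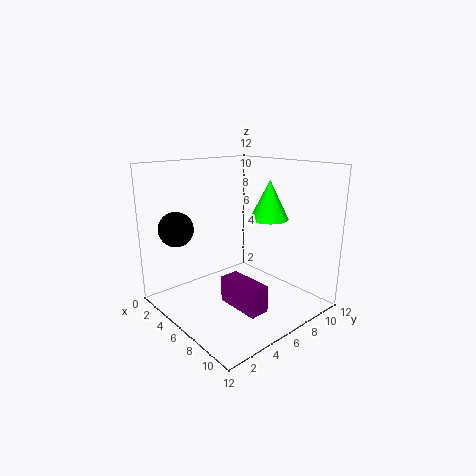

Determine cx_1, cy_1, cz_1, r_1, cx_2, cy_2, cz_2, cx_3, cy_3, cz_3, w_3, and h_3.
cx_1 = 8.5, cy_1 = 7, cz_1 = 8, r_1 = 1.5, cx_2 = 2, cy_2 = 2.5, cz_2 = 6.5, cx_3 = 7.5, cy_3 = 3, cz_3 = 2, w_3 = 3.5, h_3 = 2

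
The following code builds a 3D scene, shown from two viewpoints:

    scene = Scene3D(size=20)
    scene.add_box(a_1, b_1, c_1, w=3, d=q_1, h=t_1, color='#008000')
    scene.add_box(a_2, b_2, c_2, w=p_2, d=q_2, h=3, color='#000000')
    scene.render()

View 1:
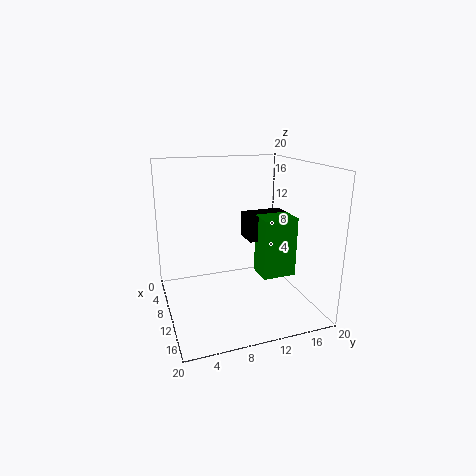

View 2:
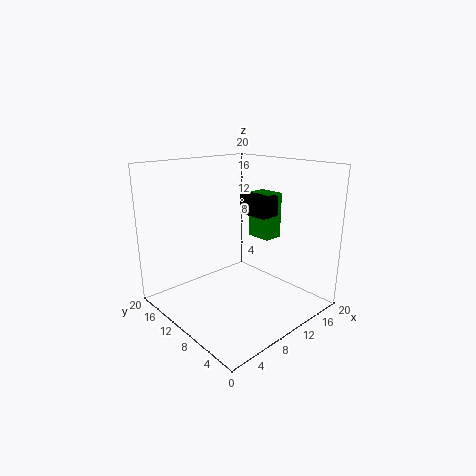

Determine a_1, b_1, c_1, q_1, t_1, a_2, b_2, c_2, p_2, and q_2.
a_1 = 16, b_1 = 10, c_1 = 8, q_1 = 4, t_1 = 7, a_2 = 14, b_2 = 9, c_2 = 12, p_2 = 3, q_2 = 5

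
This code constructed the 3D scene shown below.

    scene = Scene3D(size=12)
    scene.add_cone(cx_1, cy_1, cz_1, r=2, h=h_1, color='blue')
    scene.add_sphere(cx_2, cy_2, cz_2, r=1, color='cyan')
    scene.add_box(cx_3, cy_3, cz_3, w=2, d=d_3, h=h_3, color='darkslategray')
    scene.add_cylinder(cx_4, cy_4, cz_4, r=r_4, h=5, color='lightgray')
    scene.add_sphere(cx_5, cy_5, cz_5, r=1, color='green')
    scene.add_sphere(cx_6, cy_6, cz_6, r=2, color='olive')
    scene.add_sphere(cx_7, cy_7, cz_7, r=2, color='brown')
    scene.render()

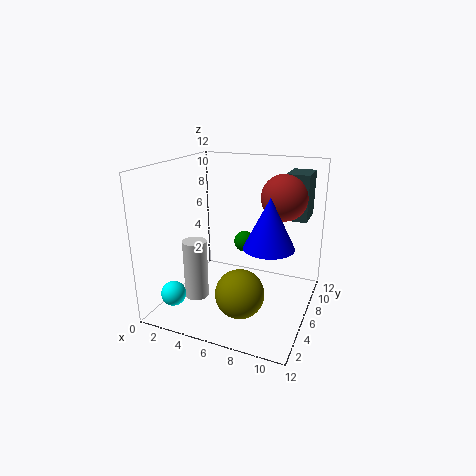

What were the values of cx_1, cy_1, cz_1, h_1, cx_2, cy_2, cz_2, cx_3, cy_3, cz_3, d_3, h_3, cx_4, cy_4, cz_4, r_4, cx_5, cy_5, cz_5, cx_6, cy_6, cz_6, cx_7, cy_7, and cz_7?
cx_1 = 9, cy_1 = 5, cz_1 = 6, h_1 = 4, cx_2 = 2, cy_2 = 2, cz_2 = 2, cx_3 = 9, cy_3 = 9, cz_3 = 7, d_3 = 3, h_3 = 4, cx_4 = 3, cy_4 = 4, cz_4 = 1, r_4 = 1, cx_5 = 5, cy_5 = 10, cz_5 = 4, cx_6 = 7, cy_6 = 4, cz_6 = 2, cx_7 = 9, cy_7 = 9, cz_7 = 9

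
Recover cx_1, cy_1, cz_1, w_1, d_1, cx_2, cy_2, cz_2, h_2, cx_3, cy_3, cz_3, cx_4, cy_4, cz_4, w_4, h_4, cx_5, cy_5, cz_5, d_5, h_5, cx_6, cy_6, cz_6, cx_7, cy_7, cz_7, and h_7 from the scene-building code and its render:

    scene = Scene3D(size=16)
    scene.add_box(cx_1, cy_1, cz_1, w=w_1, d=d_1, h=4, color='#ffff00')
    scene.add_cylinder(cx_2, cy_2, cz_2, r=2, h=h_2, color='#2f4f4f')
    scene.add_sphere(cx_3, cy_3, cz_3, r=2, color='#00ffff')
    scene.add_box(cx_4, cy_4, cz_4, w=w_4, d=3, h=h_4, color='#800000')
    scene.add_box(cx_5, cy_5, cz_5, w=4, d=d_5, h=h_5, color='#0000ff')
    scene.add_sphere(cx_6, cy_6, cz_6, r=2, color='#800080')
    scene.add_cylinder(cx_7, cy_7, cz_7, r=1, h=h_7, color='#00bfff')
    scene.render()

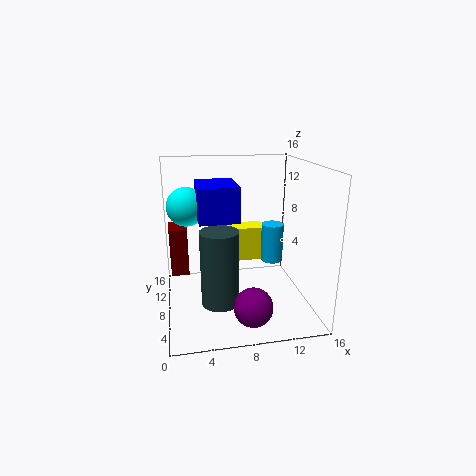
cx_1 = 7; cy_1 = 9.5; cz_1 = 4.5; w_1 = 4.5; d_1 = 2.5; cx_2 = 5.5; cy_2 = 5; cz_2 = 2; h_2 = 8; cx_3 = 2.5; cy_3 = 7.5; cz_3 = 12; cx_4 = 0.5; cy_4 = 9; cz_4 = 3.5; w_4 = 2; h_4 = 5.5; cx_5 = 3.5; cy_5 = 4; cz_5 = 11; d_5 = 5; h_5 = 3.5; cx_6 = 8.5; cy_6 = 2.5; cz_6 = 2.5; cx_7 = 10; cy_7 = 2; cz_7 = 8; h_7 = 3.5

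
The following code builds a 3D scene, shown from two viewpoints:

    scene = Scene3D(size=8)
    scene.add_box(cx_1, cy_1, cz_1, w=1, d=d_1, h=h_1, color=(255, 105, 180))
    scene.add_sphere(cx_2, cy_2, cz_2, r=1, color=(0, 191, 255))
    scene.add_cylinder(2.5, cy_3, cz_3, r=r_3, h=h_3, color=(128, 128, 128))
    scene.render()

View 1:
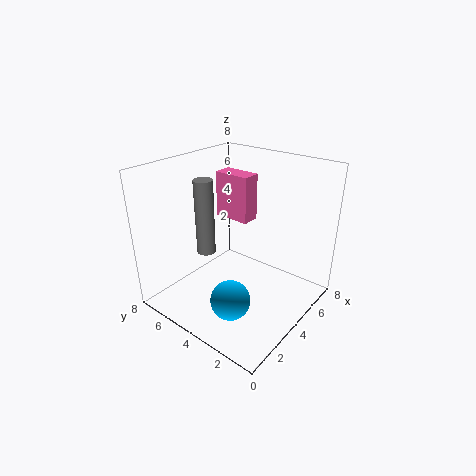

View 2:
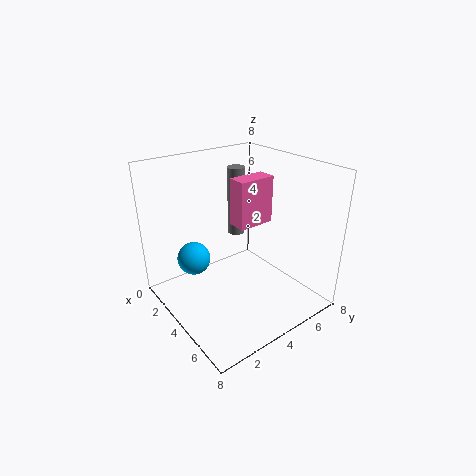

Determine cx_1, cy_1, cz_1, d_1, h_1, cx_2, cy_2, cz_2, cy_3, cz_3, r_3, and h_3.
cx_1 = 4; cy_1 = 3.5; cz_1 = 5; d_1 = 2; h_1 = 2.5; cx_2 = 1.5; cy_2 = 2.5; cz_2 = 2; cy_3 = 5; cz_3 = 3.5; r_3 = 0.5; h_3 = 4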